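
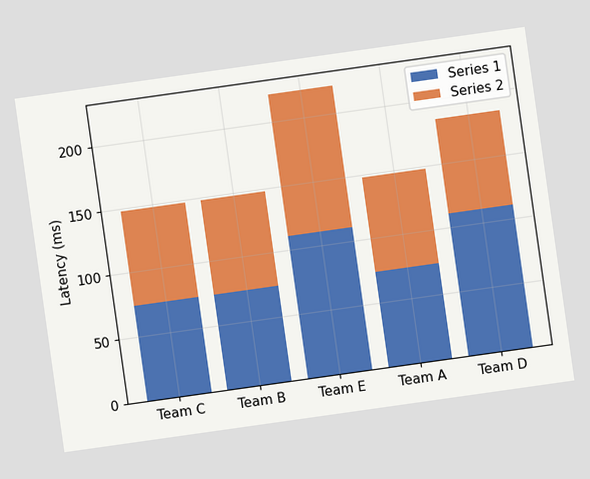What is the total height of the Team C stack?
148ms

The chart is tilted about 8° counter-clockwise. The Team C stack's top reaches 148ms on the y-axis.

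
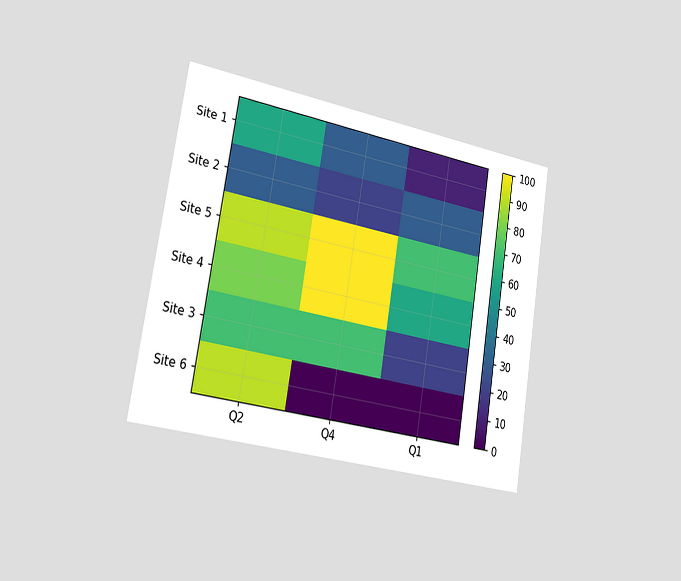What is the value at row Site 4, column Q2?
The chart is tilted about 9° clockwise and viewed slightly from the left. Matching cell (Site 4, Q2) against the colorbar gives 80.

80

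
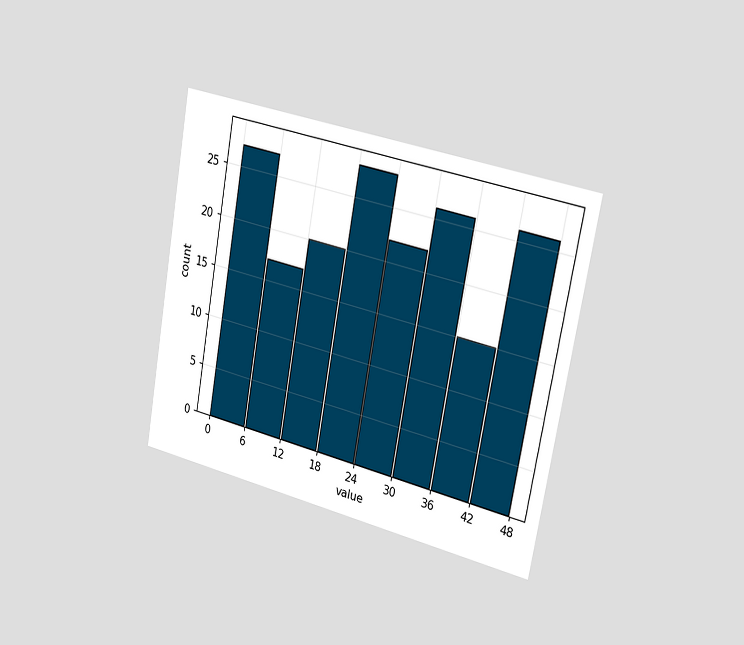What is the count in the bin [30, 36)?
The chart is tilted about 10° clockwise and viewed slightly from the right. The [30, 36) bin has height 26.

26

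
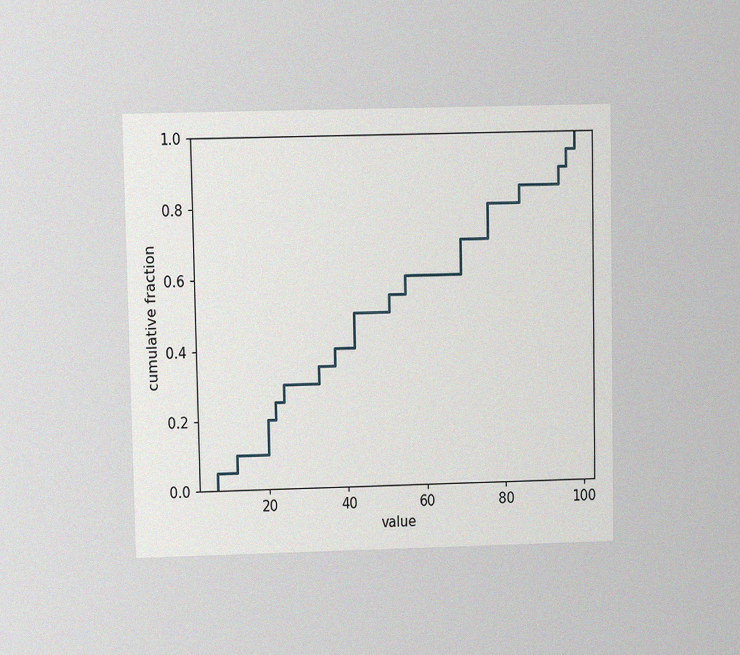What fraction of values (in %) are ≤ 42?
The chart is viewed at a slight angle, with some photo noise. At x=42 the ECDF step is at 50%.

50%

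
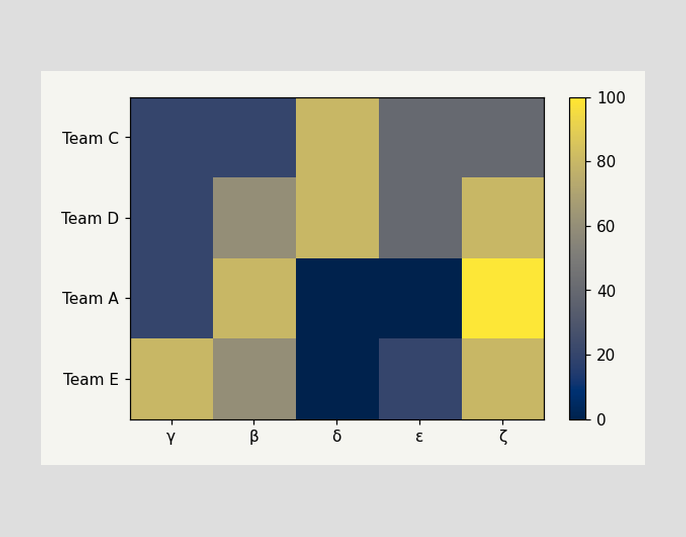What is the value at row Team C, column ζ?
40

Matching cell (Team C, ζ) against the colorbar gives 40.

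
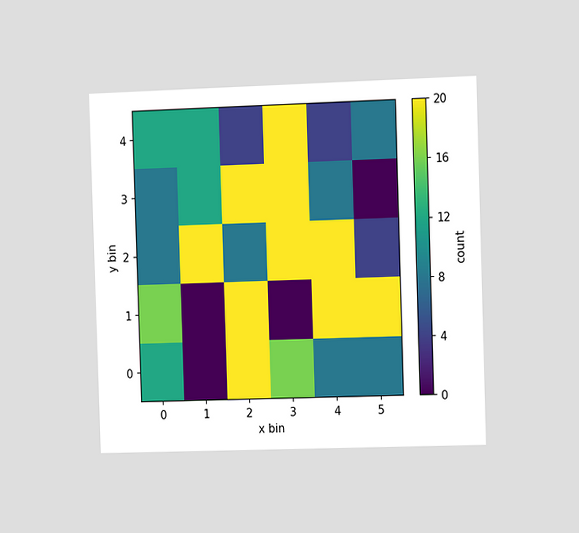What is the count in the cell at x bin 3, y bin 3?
20

The chart is viewed at a slight angle. Matching the cell (3, 3) against the colorbar gives 20.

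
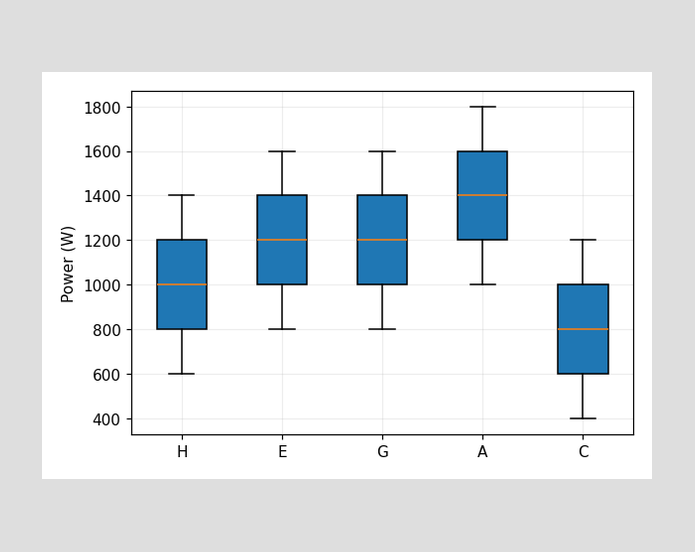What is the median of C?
The median line in the C box sits at 800W.

800W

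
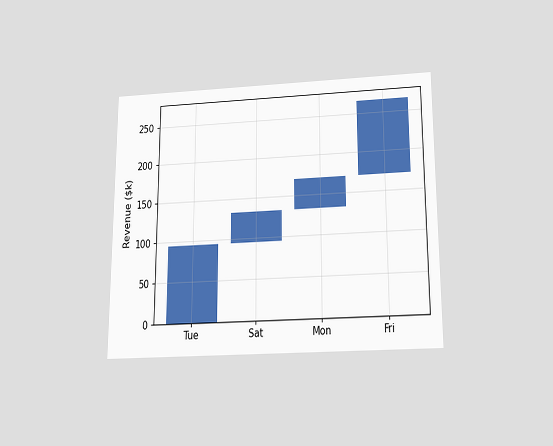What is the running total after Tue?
The chart is viewed slightly from below. After Tue the running total reaches $95k.

$95k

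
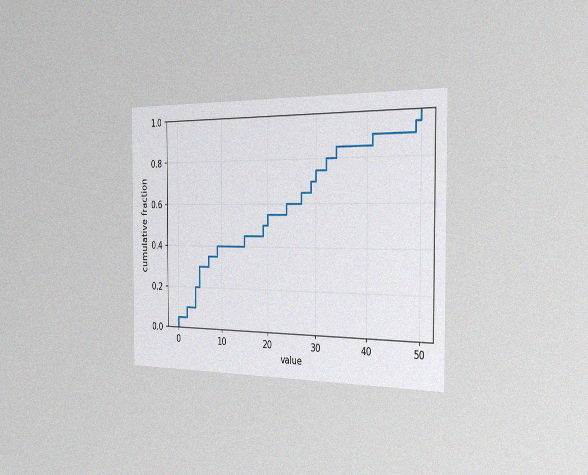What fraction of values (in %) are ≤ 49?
The chart is viewed slightly from the right, with some photo noise. At x=49 the ECDF step is at 95%.

95%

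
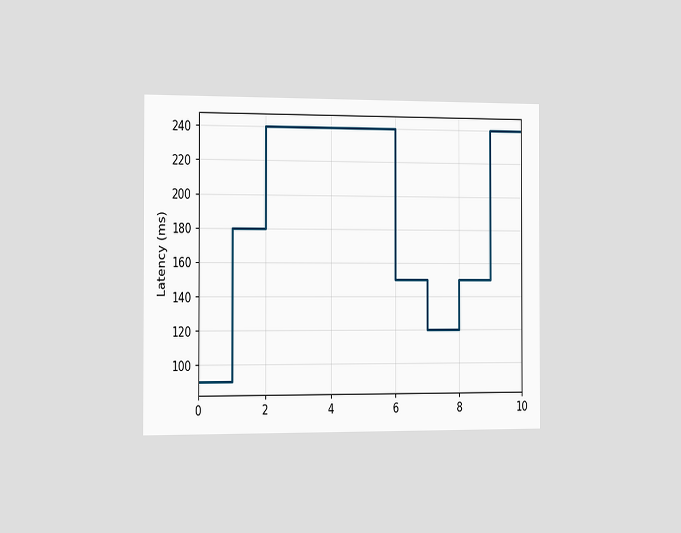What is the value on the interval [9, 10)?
240ms

The chart is viewed slightly from the left. On [9, 10) the step sits at 240ms.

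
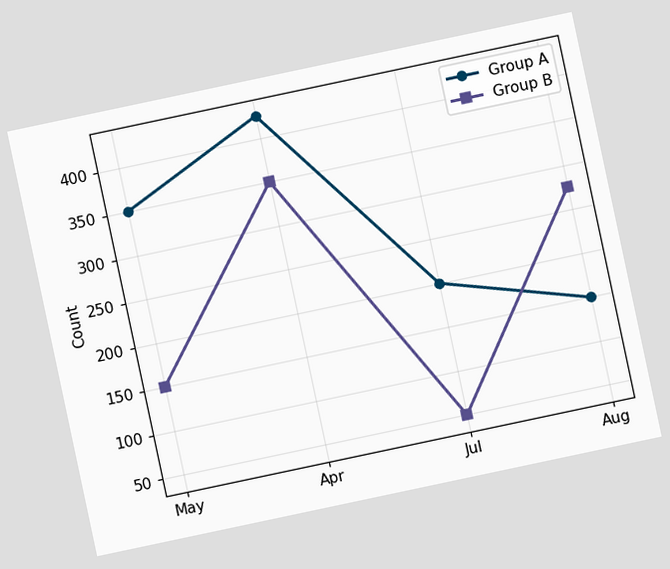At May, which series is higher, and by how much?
Group A, by 200

The chart is tilted about 12° counter-clockwise. At May, Group A sits above the other line by 200.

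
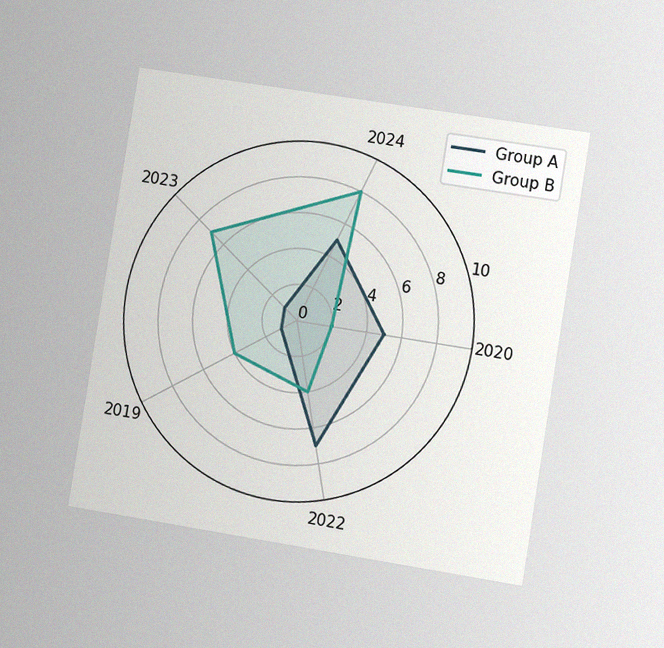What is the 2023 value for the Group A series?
1

The chart is tilted about 9° clockwise and viewed slightly from the right, with some photo noise. On the 2023 axis, Group A reaches 1.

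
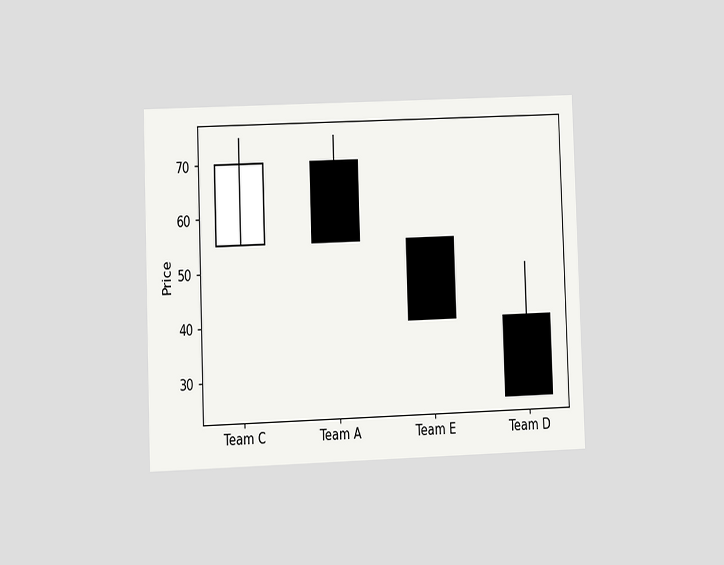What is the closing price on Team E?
40

The chart is tilted about 2° counter-clockwise and viewed at a slight angle. The Team E candle closes at 40.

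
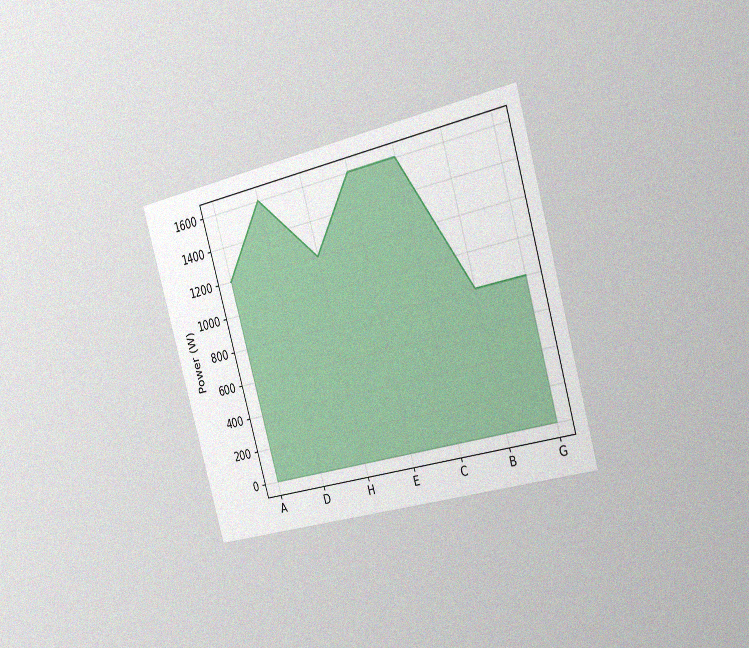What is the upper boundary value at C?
The chart is tilted about 16° counter-clockwise and viewed slightly from the right, with some photo noise. At C the upper boundary is at 1600W.

1600W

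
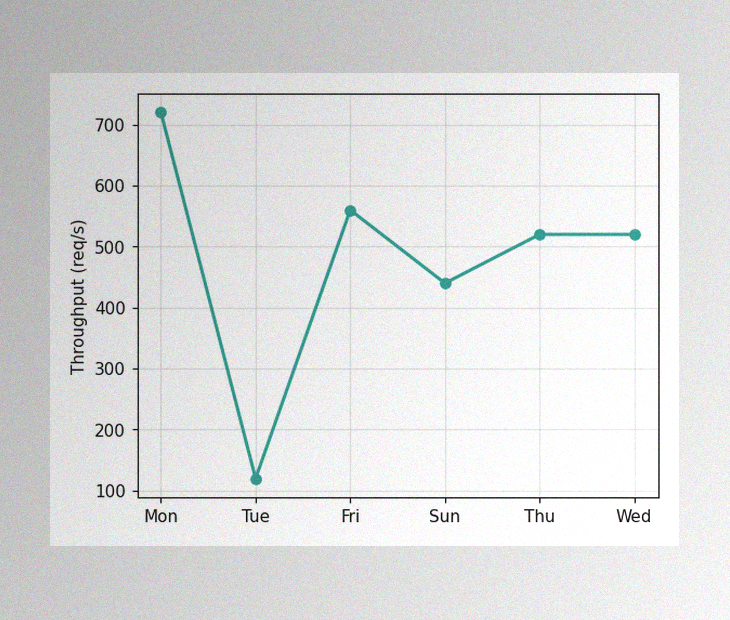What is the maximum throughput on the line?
720req/s

The image has some photo noise and uneven lighting. The highest point is at Mon, and reading across to the y-axis gives 720req/s.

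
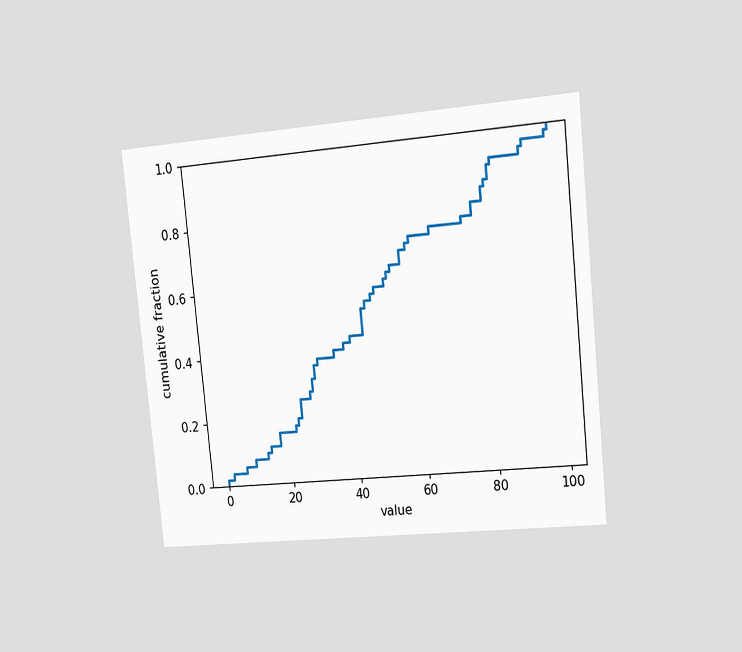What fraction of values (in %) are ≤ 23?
The chart is tilted about 6° counter-clockwise and viewed slightly from the right. At x=23 the ECDF step is at 20%.

20%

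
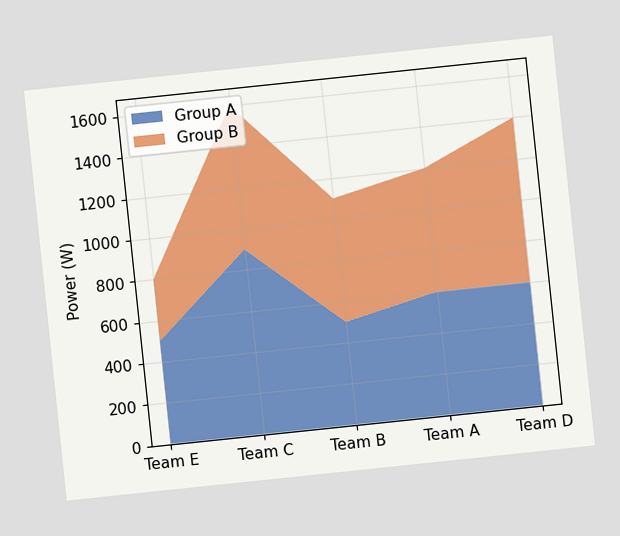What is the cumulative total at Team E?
The chart is tilted about 6° counter-clockwise. The stacked total at Team E reaches 800W.

800W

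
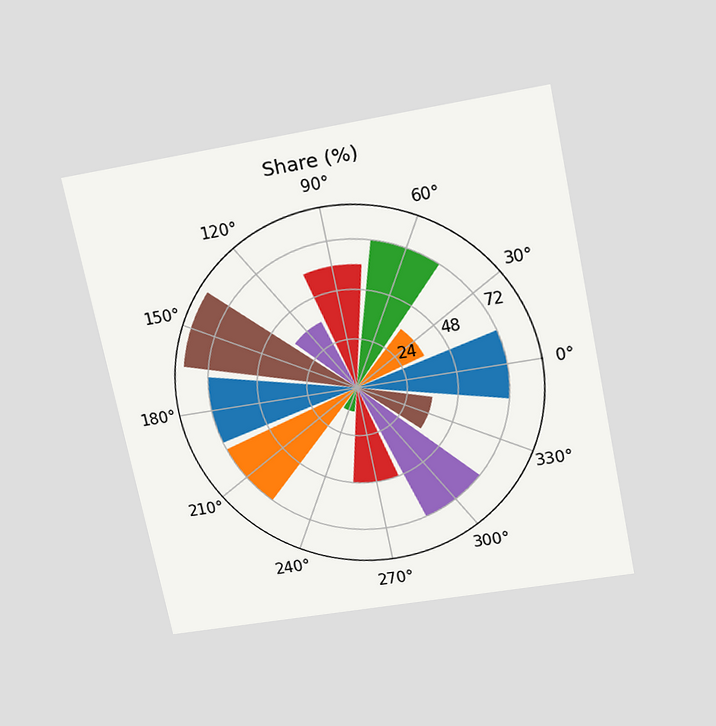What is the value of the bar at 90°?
60%

The chart is tilted about 11° counter-clockwise and viewed slightly from above. The bar at 90° reaches 60% on the radial axis.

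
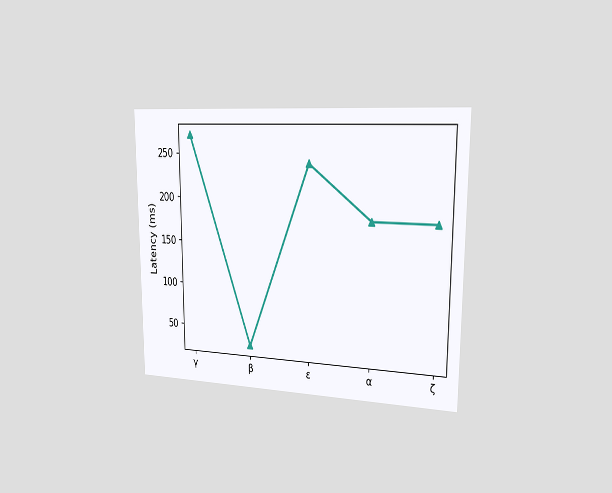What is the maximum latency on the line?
270ms

The chart is viewed slightly from the right. The highest point is at γ, and reading across to the y-axis gives 270ms.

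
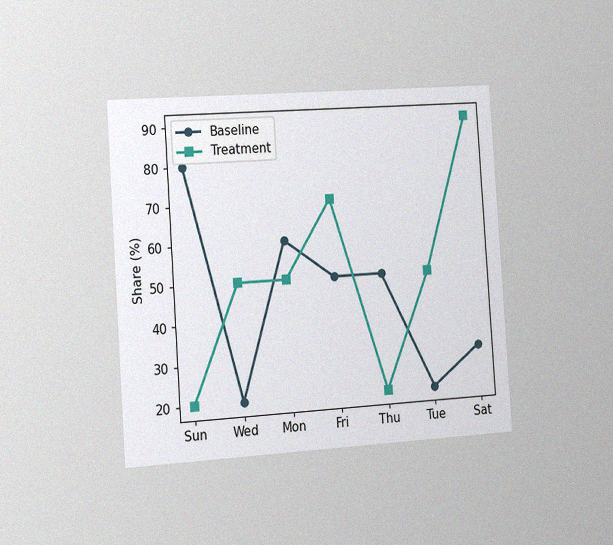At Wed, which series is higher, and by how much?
The chart is tilted about 4° counter-clockwise and viewed slightly from the left, with some photo noise. At Wed, Treatment sits above the other line by 30%.

Treatment, by 30%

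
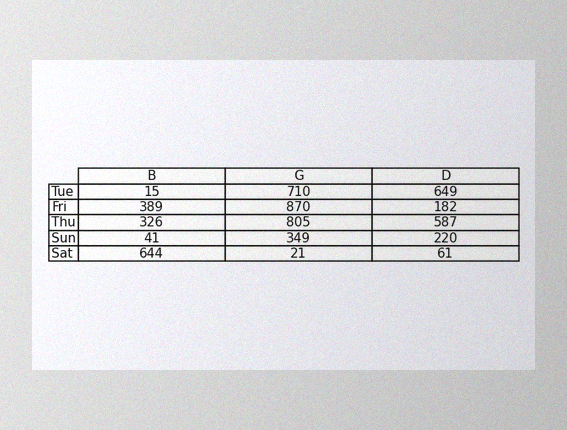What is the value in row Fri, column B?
389

The image has some photo noise and uneven lighting. The (Fri, B) cell reads 389.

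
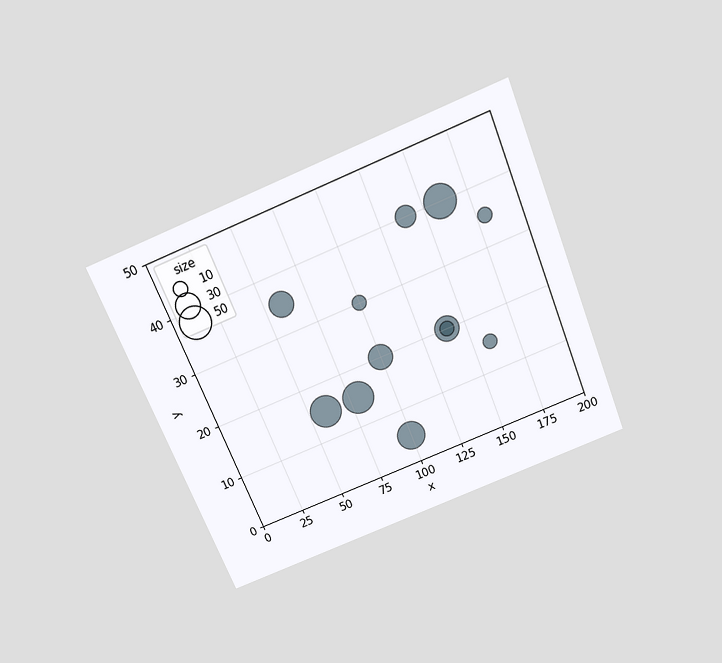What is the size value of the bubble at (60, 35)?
The chart is tilted about 22° counter-clockwise and viewed slightly from above. Matching the bubble at (60, 35) against the size legend gives 30.

30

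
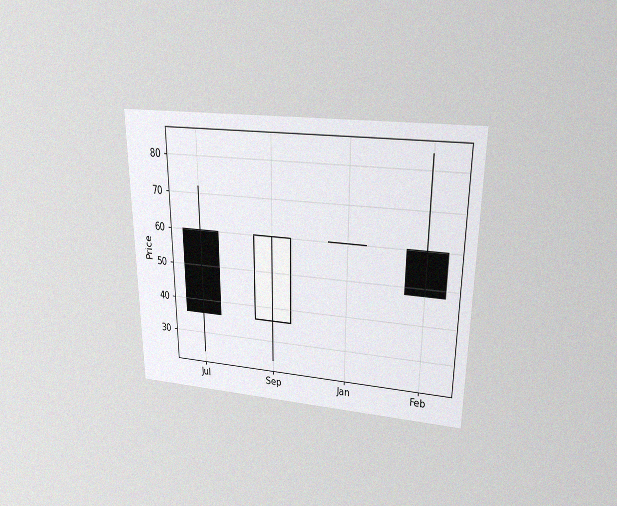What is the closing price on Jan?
The chart is viewed slightly from above, with some photo noise. The Jan candle closes at 60.

60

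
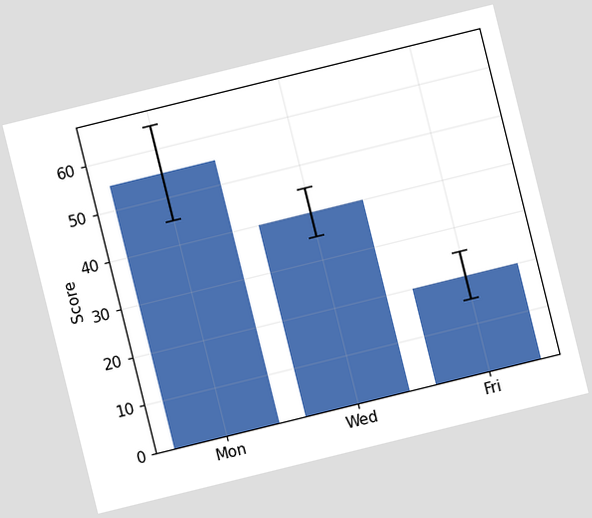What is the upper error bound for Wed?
45

The chart is tilted about 14° counter-clockwise. The Wed bar's upper whisker reaches 45.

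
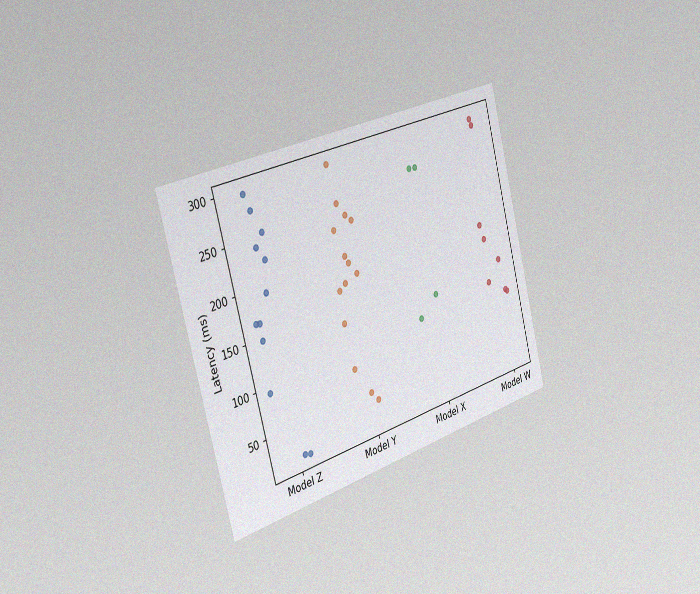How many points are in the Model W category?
8

The chart is tilted about 15° counter-clockwise and viewed slightly from the left, with some photo noise. Counting the markers in the Model W column gives 8.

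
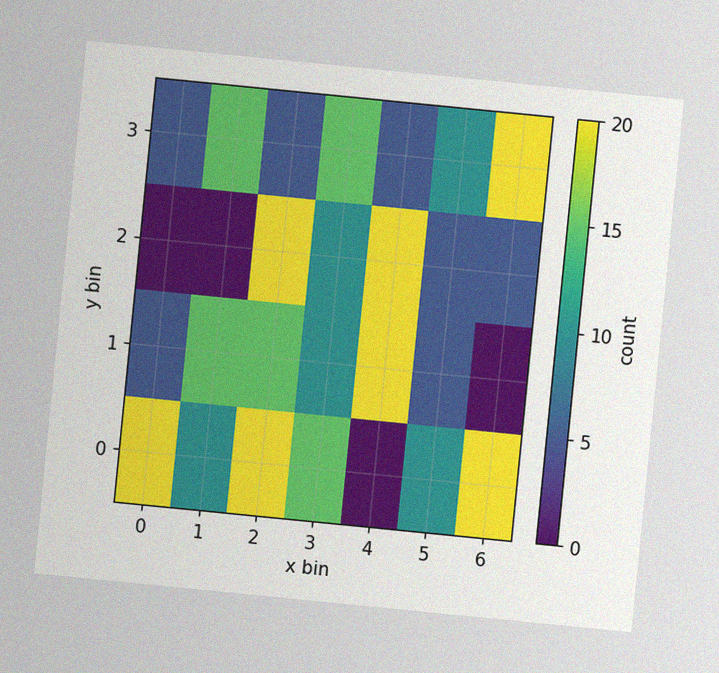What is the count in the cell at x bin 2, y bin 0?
The chart is tilted about 6° clockwise, with some photo noise. Matching the cell (2, 0) against the colorbar gives 20.

20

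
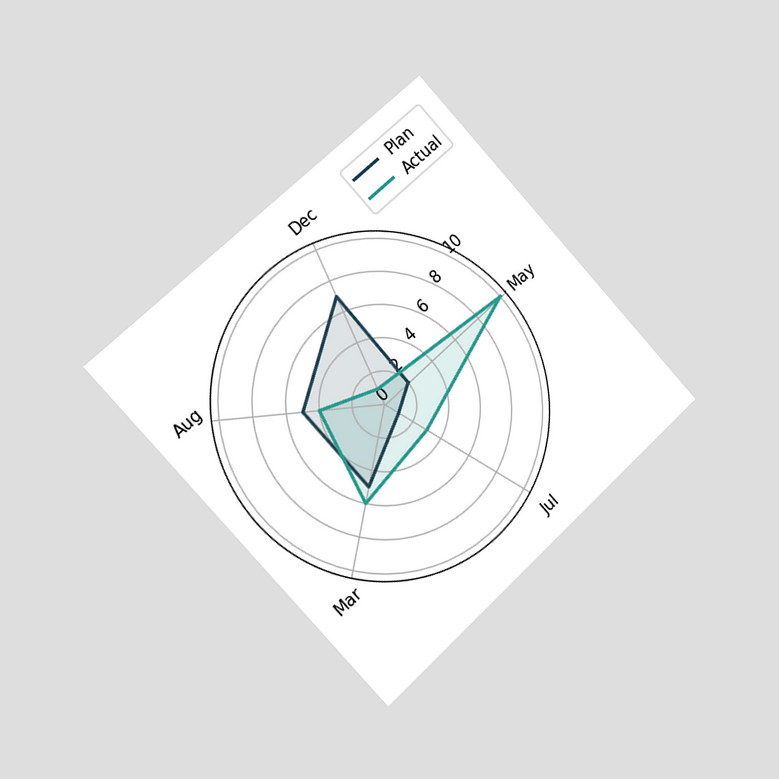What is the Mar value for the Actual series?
The chart is tilted about 43° counter-clockwise and viewed slightly from the left. On the Mar axis, Actual reaches 6.

6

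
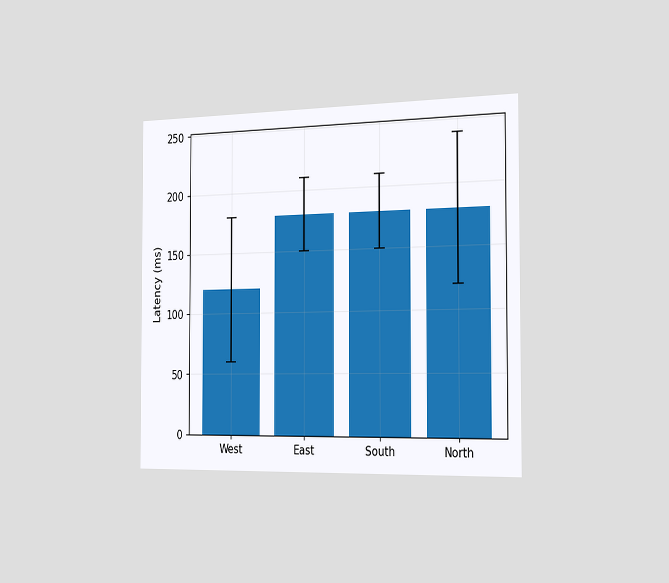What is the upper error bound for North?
240ms

The chart is viewed slightly from the right. The North bar's upper whisker reaches 240ms.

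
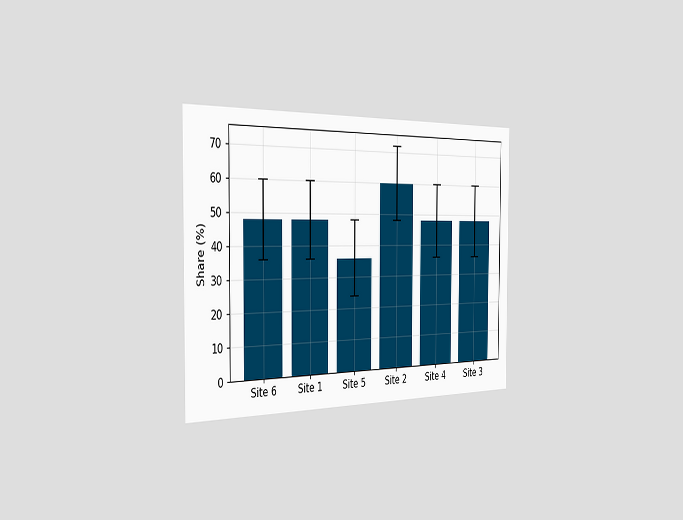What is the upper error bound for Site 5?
The chart is viewed slightly from the left. The Site 5 bar's upper whisker reaches 48%.

48%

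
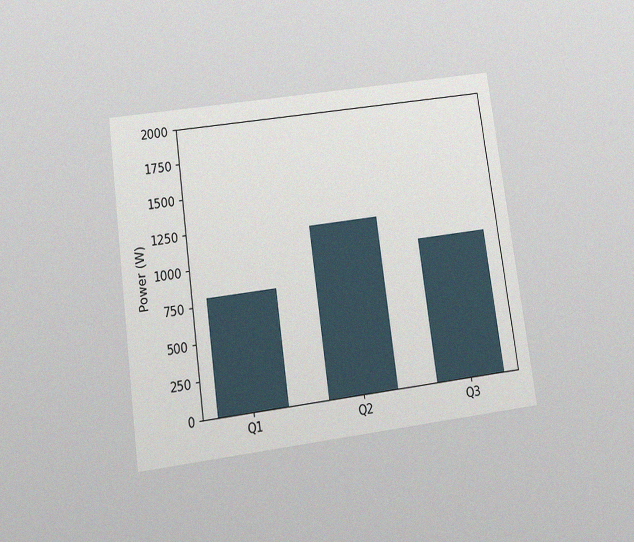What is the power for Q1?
The chart is tilted about 8° counter-clockwise and viewed slightly from below, with some photo noise. Reading along the chart's y-axis, the Q1 bar reaches 800W.

800W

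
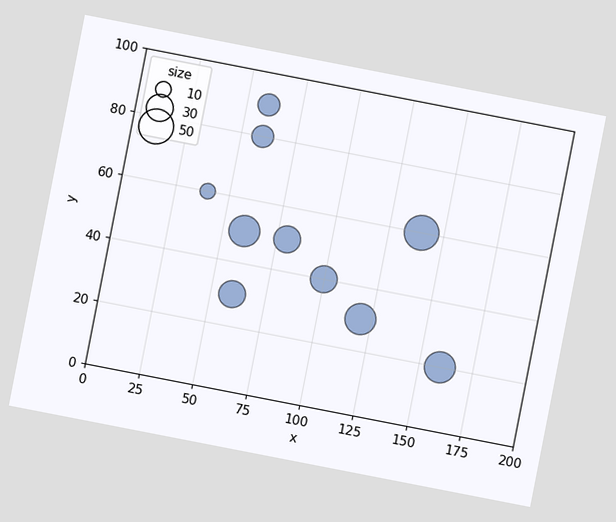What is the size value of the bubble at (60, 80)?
The chart is tilted about 11° clockwise. Matching the bubble at (60, 80) against the size legend gives 20.

20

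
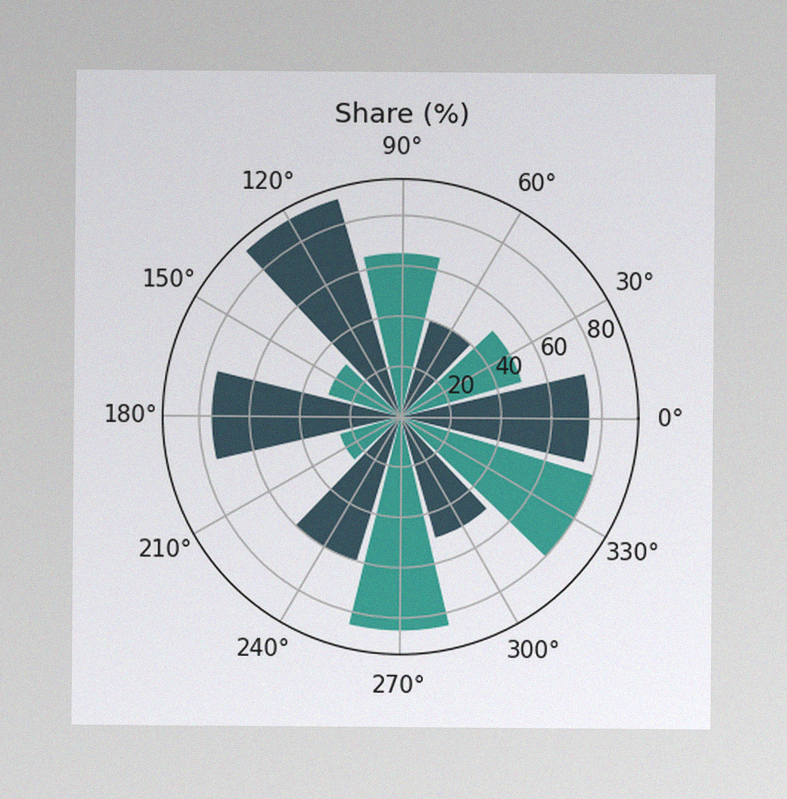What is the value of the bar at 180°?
The image has some photo noise and uneven lighting. The bar at 180° reaches 75% on the radial axis.

75%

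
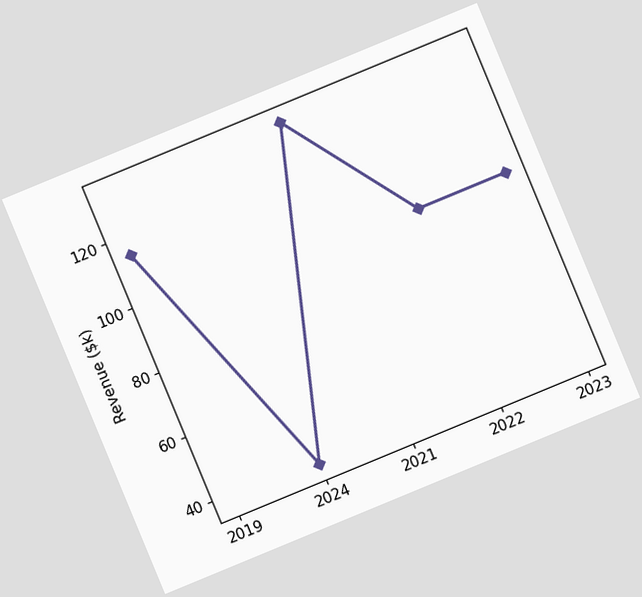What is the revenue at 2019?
$114k

The chart is tilted about 22° counter-clockwise. At 2019, the line is at $114k.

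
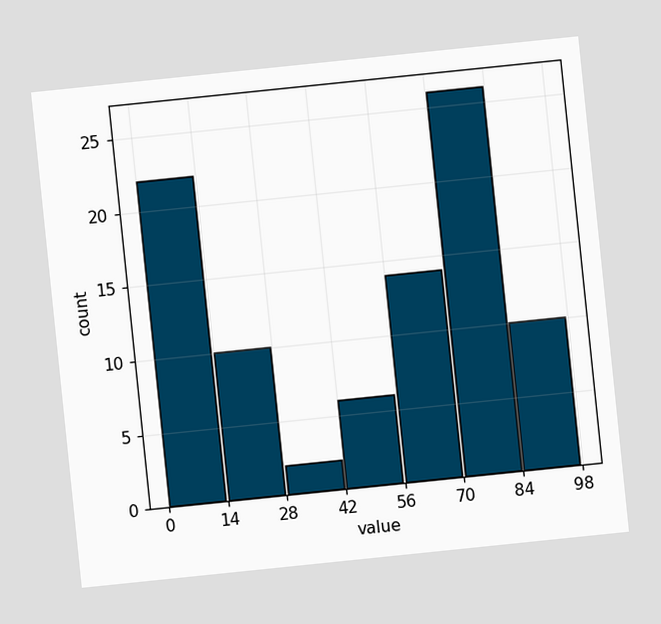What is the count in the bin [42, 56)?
The chart is tilted about 6° counter-clockwise. The [42, 56) bin has height 6.

6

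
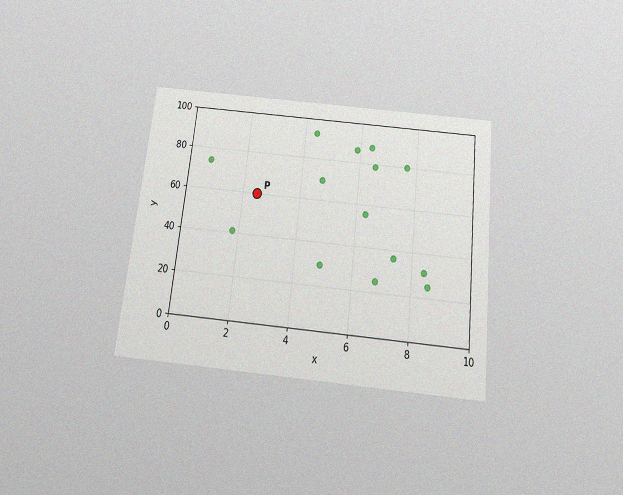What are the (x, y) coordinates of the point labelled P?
(2.5, 60)

The chart is tilted about 6° clockwise and viewed slightly from below, with some photo noise. Following the gridlines from P to each axis, P sits at (2.5, 60).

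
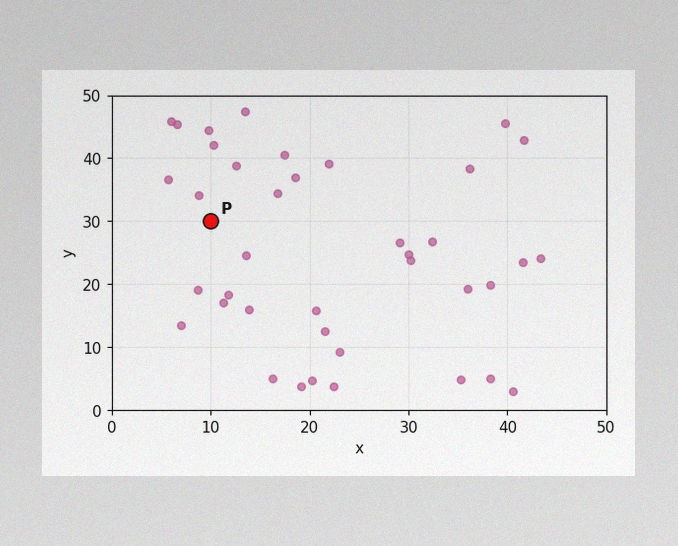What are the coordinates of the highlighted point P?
(10, 30)

The image has some photo noise and uneven lighting. Following the gridlines from P to each axis, P sits at (10, 30).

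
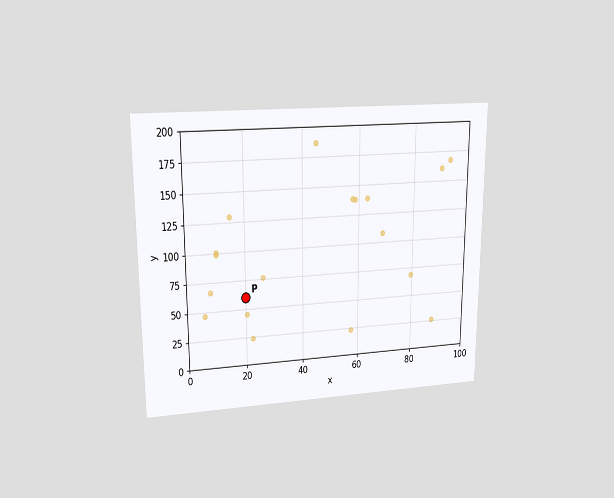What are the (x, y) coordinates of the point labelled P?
(20, 60)

The chart is viewed at a slight angle. Following the gridlines from P to each axis, P sits at (20, 60).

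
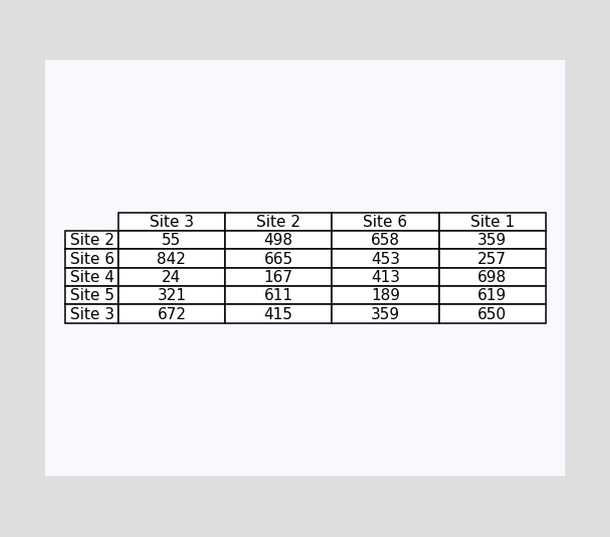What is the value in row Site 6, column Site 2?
The (Site 6, Site 2) cell reads 665.

665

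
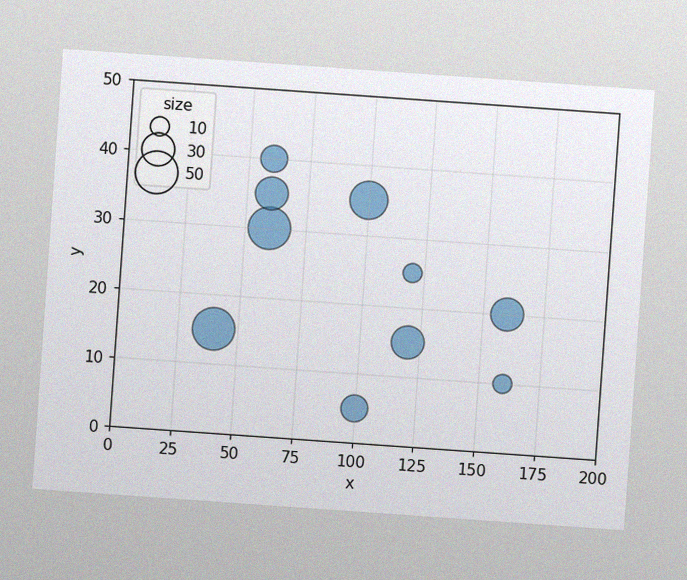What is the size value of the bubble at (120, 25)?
The chart is tilted about 4° clockwise, with some photo noise. Matching the bubble at (120, 25) against the size legend gives 10.

10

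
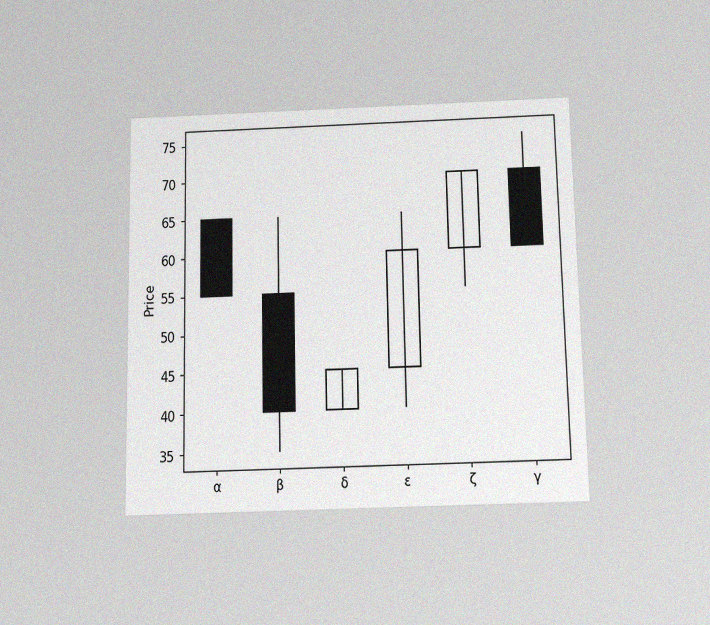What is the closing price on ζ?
The chart is viewed slightly from below, with some photo noise. The ζ candle closes at 70.

70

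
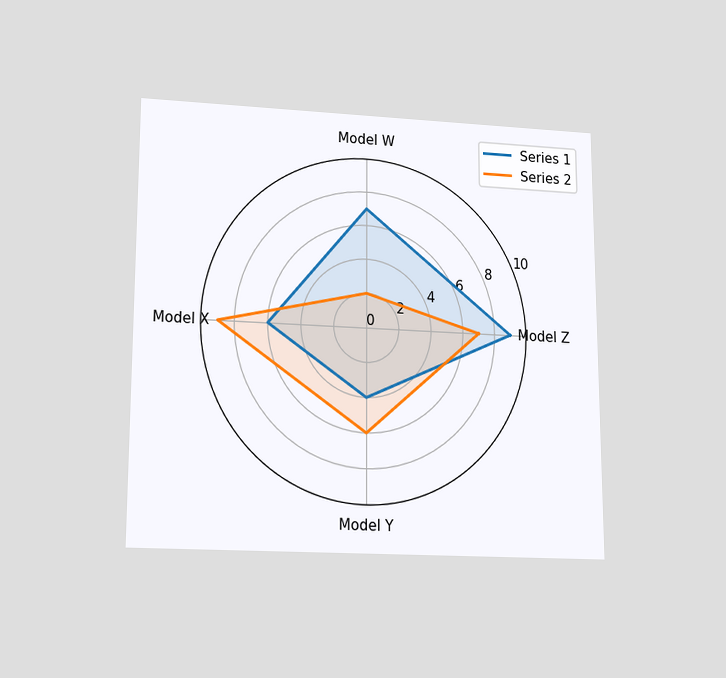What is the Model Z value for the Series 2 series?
The chart is viewed slightly from below. On the Model Z axis, Series 2 reaches 7.

7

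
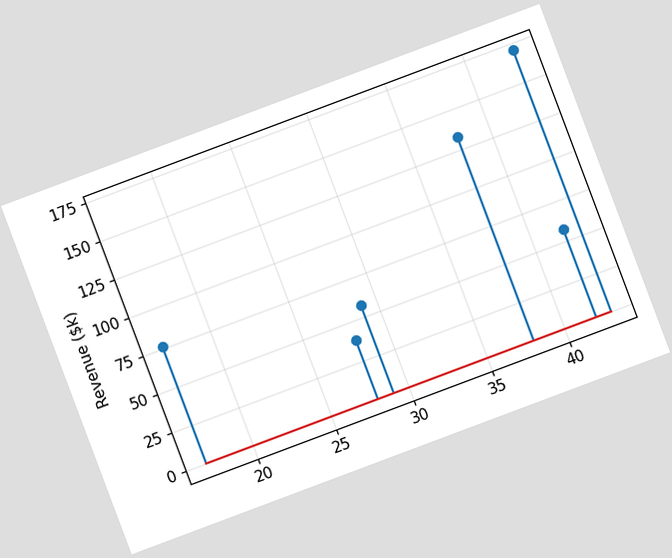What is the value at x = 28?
$38k

The chart is tilted about 21° counter-clockwise. The stem at x=28 reaches $38k.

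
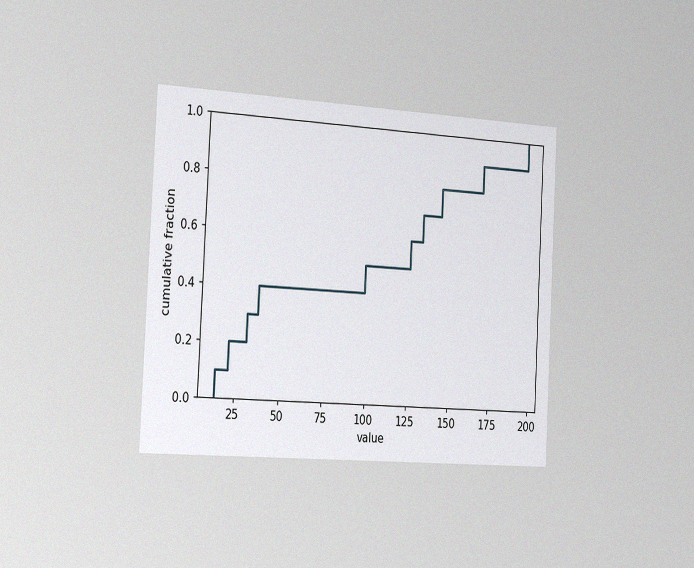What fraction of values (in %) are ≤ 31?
The chart is tilted about 3° clockwise and viewed slightly from the left, with some photo noise. At x=31 the ECDF step is at 30%.

30%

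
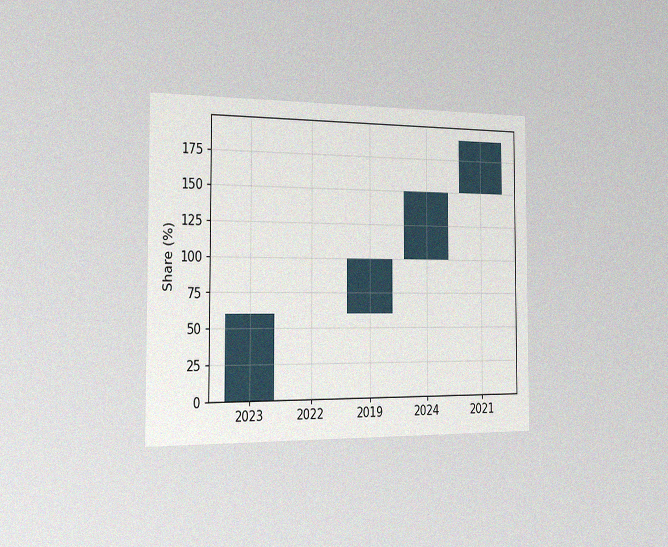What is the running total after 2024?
150%

The chart is viewed slightly from the left, with some photo noise. After 2024 the running total reaches 150%.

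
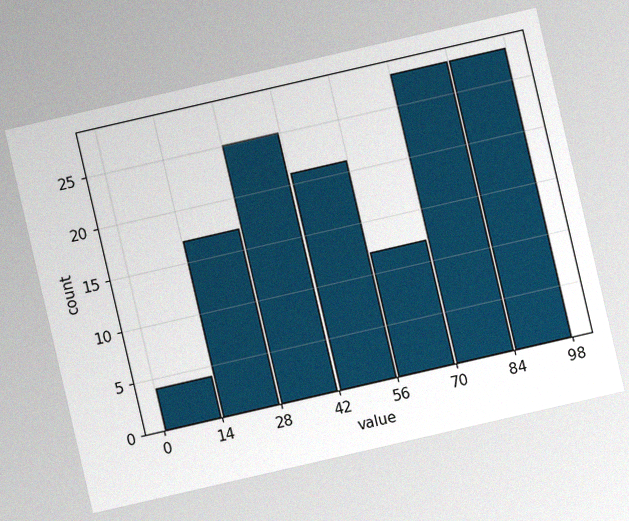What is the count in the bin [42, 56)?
21

The chart is tilted about 13° counter-clockwise, with some photo noise. The [42, 56) bin has height 21.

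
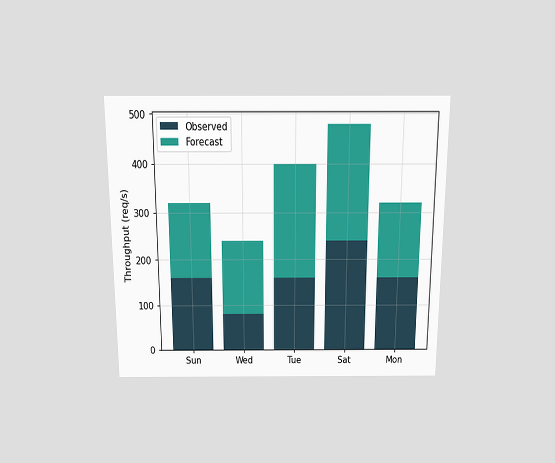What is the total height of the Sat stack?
The chart is viewed slightly from above. The Sat stack's top reaches 480req/s on the y-axis.

480req/s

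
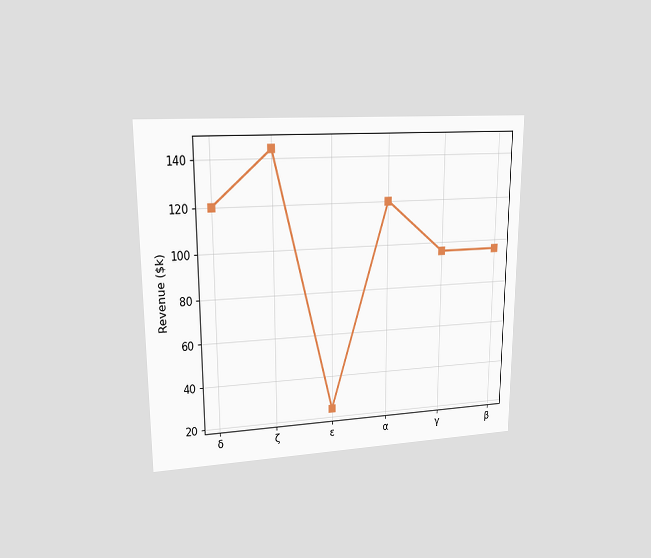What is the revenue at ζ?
The chart is viewed at a slight angle. At ζ, the line is at $144k.

$144k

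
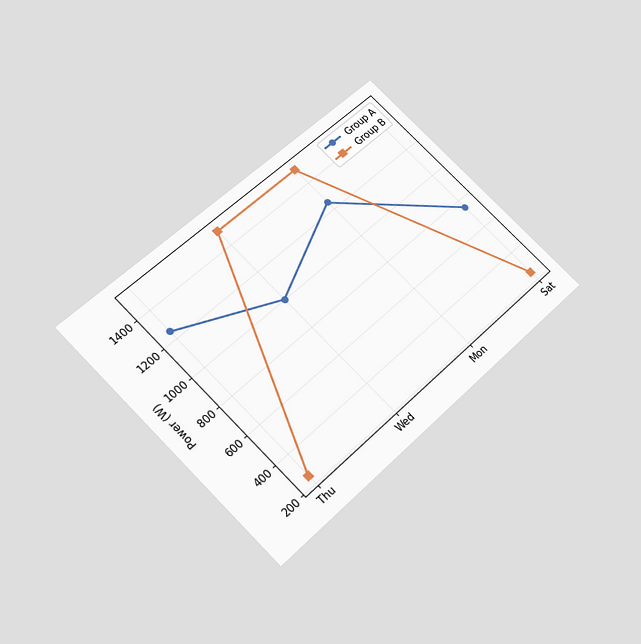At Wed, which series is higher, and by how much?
The chart is tilted about 45° counter-clockwise and viewed slightly from below. At Wed, Group B sits above the other line by 500W.

Group B, by 500W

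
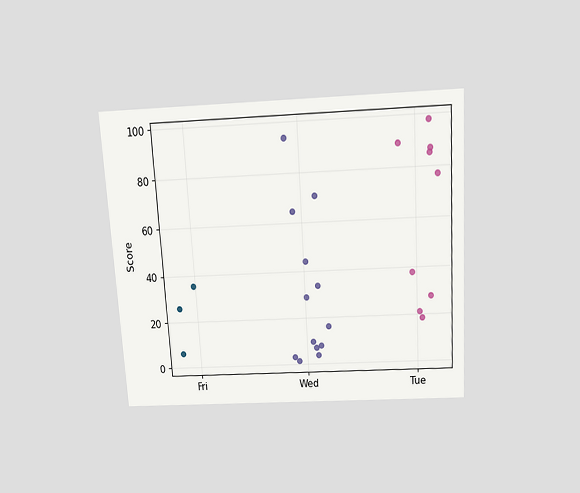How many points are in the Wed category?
13

The chart is tilted about 3° counter-clockwise and viewed slightly from above. Counting the markers in the Wed column gives 13.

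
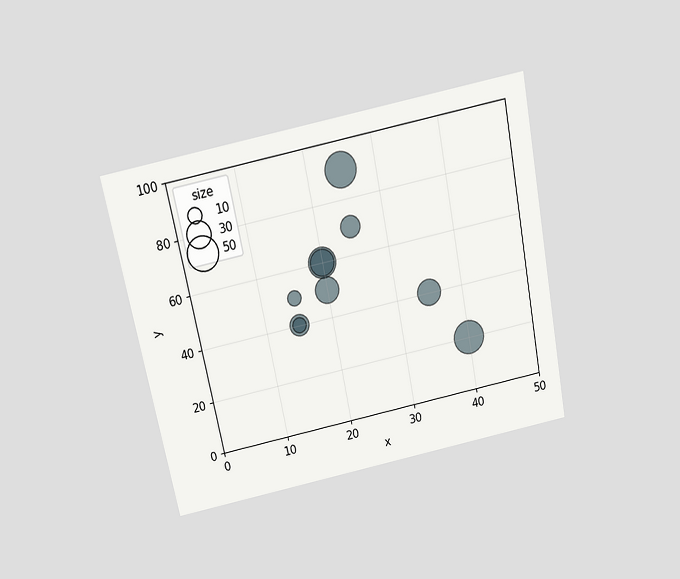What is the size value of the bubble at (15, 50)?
The chart is tilted about 11° counter-clockwise and viewed slightly from above. Matching the bubble at (15, 50) against the size legend gives 10.

10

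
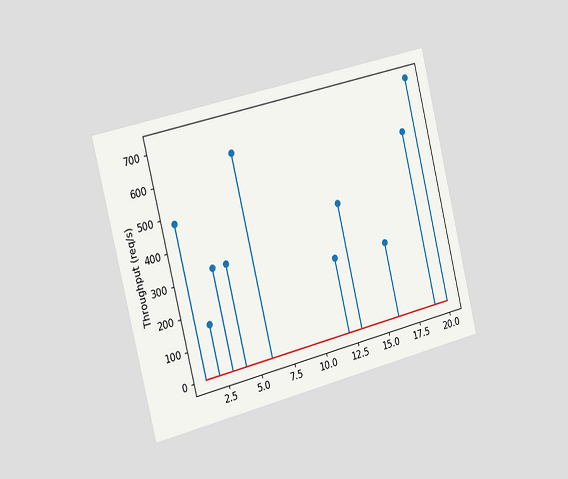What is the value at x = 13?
The chart is tilted about 14° counter-clockwise and viewed slightly from the left. The stem at x=13 reaches 400req/s.

400req/s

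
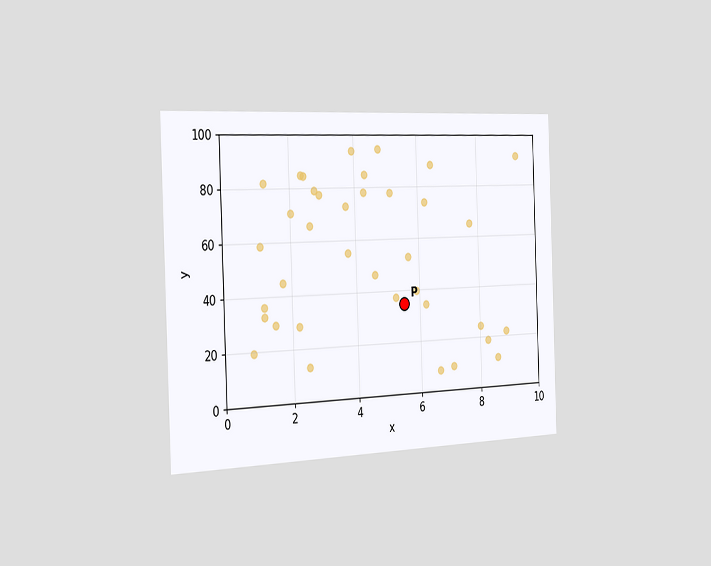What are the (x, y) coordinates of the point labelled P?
The chart is tilted about 2° counter-clockwise and viewed slightly from the left. Following the gridlines from P to each axis, P sits at (5.5, 35).

(5.5, 35)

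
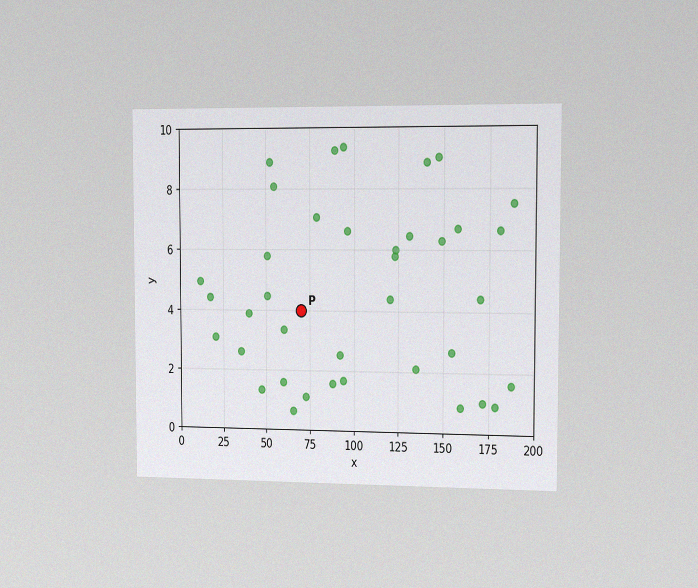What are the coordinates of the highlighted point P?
(70, 4)

The chart is viewed slightly from the right, with some photo noise. Following the gridlines from P to each axis, P sits at (70, 4).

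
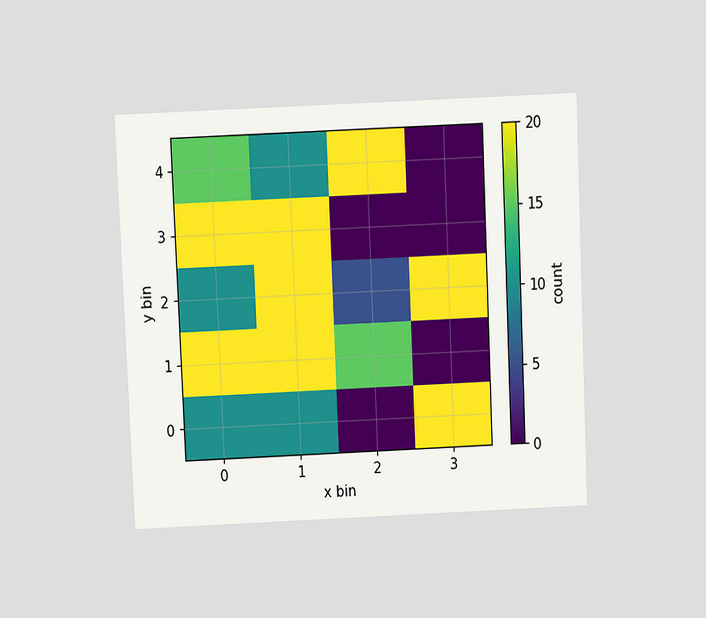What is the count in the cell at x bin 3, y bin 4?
0

The chart is tilted about 2° counter-clockwise and viewed slightly from above. Matching the cell (3, 4) against the colorbar gives 0.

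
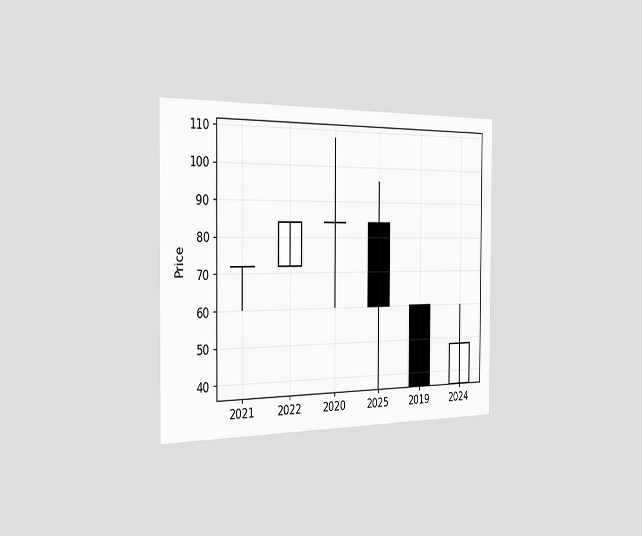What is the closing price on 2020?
84

The chart is viewed slightly from the left. The 2020 candle closes at 84.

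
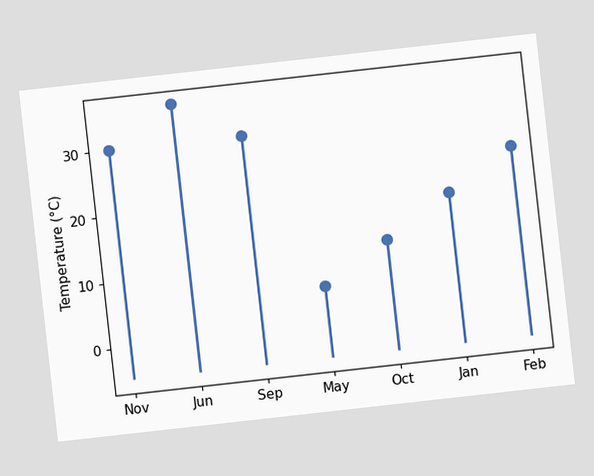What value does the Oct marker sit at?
12°C

The chart is tilted about 6° counter-clockwise. The Oct marker sits at 12°C.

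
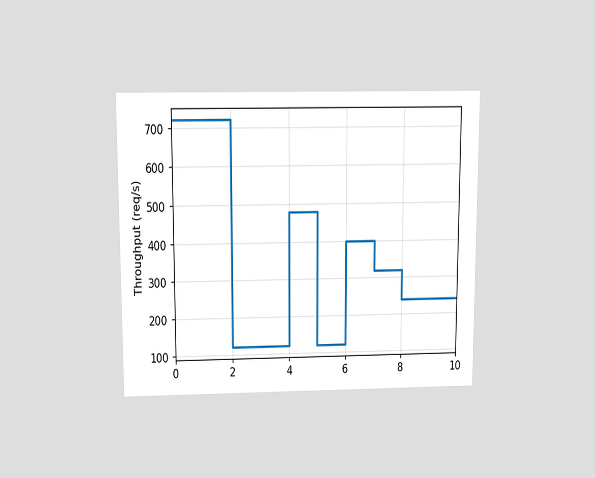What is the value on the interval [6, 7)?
The chart is viewed slightly from above. On [6, 7) the step sits at 400req/s.

400req/s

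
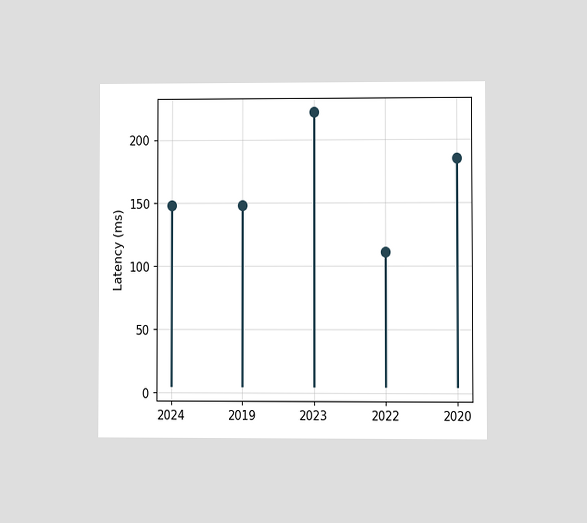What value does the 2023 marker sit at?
The chart is viewed at a slight angle. The 2023 marker sits at 222ms.

222ms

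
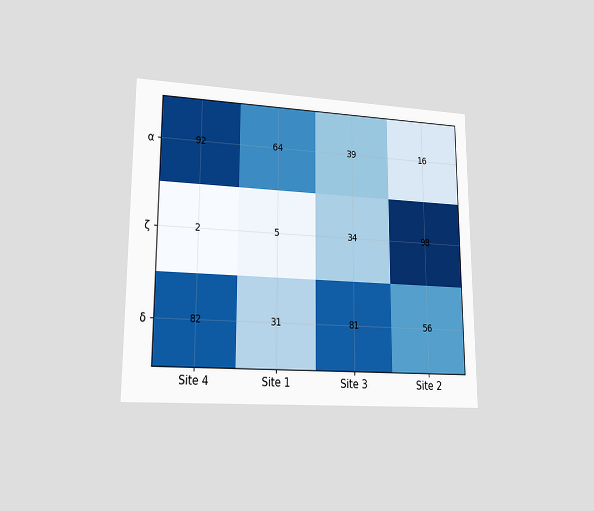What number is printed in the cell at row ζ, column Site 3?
The chart is viewed at a slight angle. The (ζ, Site 3) cell reads 34.

34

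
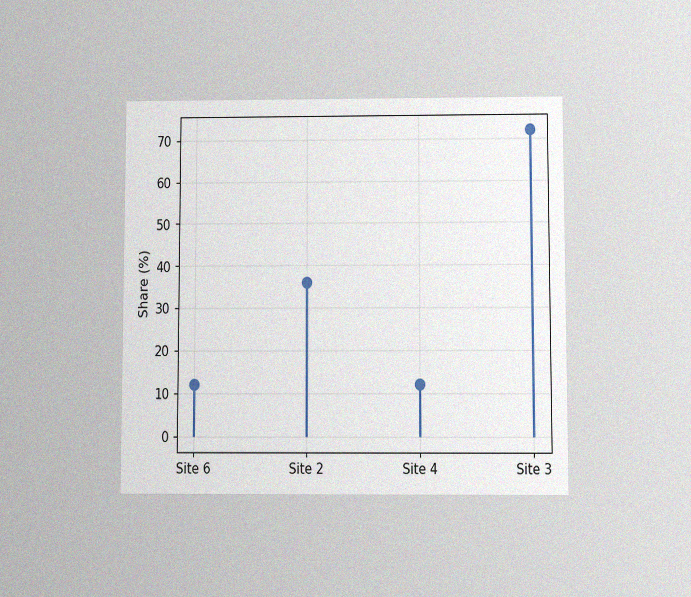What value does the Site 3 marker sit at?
72%

The chart is viewed slightly from below, with some photo noise. The Site 3 marker sits at 72%.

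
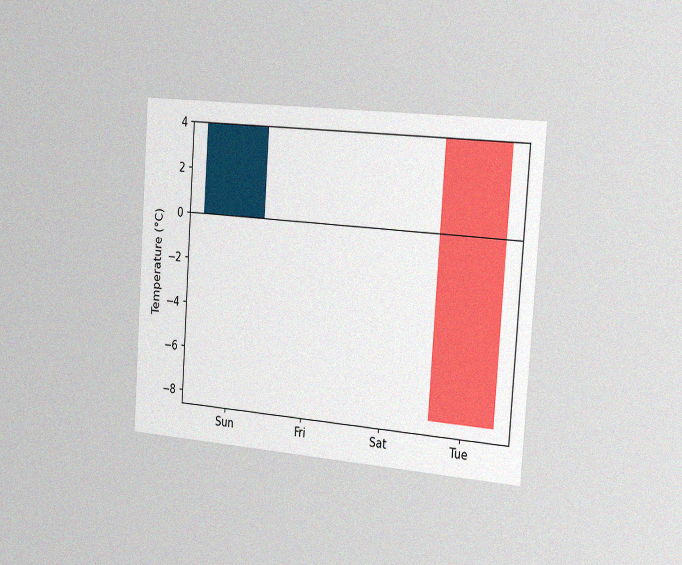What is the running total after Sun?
4°C

The chart is tilted about 4° clockwise and viewed slightly from the right, with some photo noise. After Sun the running total reaches 4°C.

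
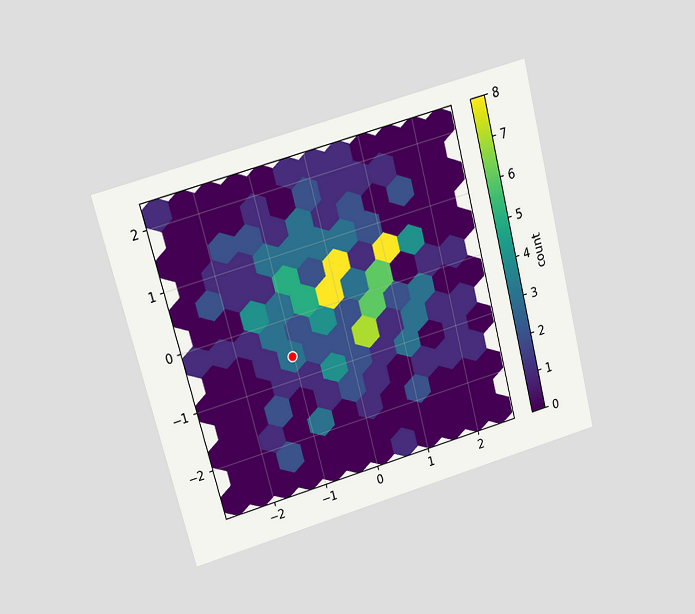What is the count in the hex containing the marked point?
3

The chart is tilted about 15° counter-clockwise and viewed slightly from above. The marked hex reads 3 on the colorbar.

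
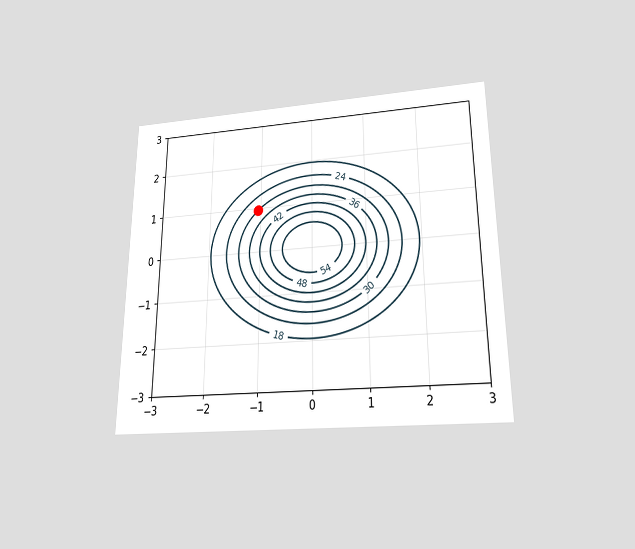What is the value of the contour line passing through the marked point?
The chart is viewed slightly from below. The marked point sits on the contour labelled 30.

30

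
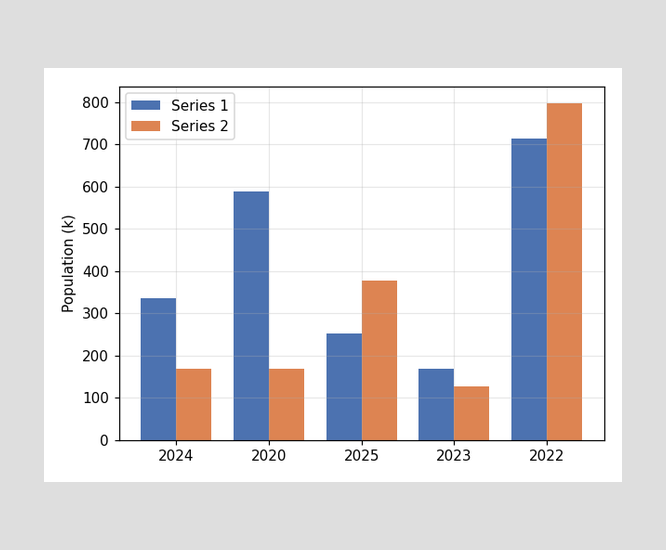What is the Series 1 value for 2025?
252k

The Series 1 bar at 2025 reaches 252k on the y-axis.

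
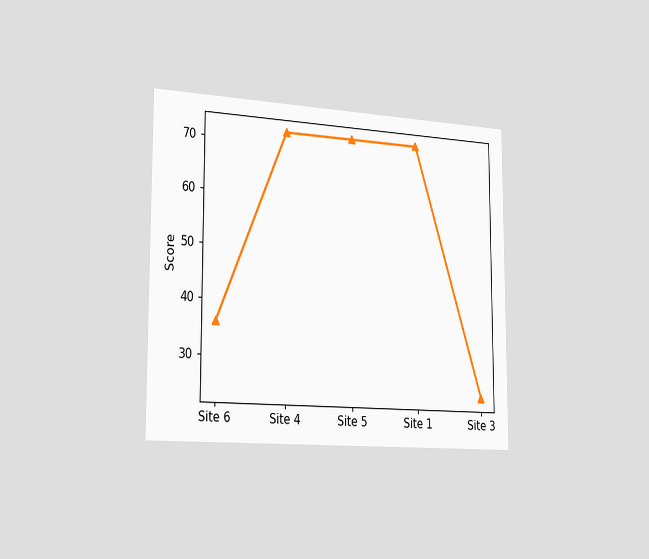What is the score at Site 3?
The chart is viewed slightly from the left. At Site 3, the line is at 24.

24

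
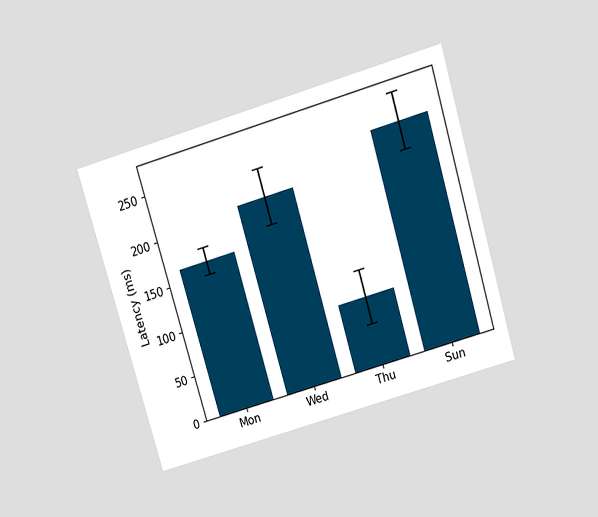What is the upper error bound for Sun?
270ms

The chart is tilted about 17° counter-clockwise and viewed slightly from above. The Sun bar's upper whisker reaches 270ms.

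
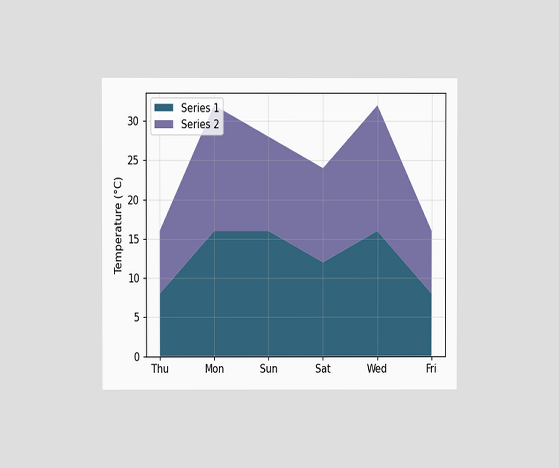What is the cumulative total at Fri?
16°C

The chart is viewed at a slight angle. The stacked total at Fri reaches 16°C.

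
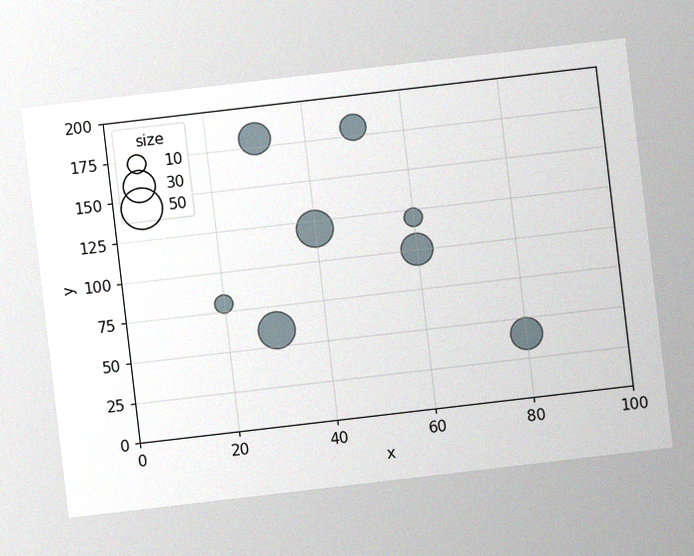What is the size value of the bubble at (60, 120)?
The chart is tilted about 7° counter-clockwise, with some photo noise. Matching the bubble at (60, 120) against the size legend gives 10.

10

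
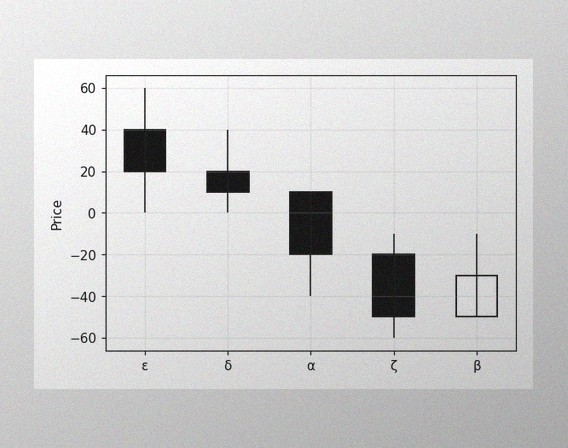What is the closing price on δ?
10

The image has some photo noise and uneven lighting. The δ candle closes at 10.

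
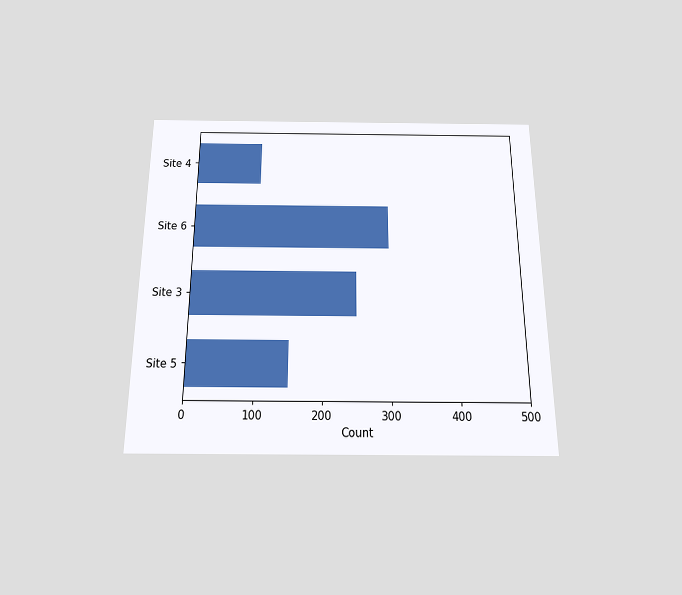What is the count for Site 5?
150

The chart is viewed slightly from below. Reading along the chart's x-axis, the Site 5 bar reaches 150.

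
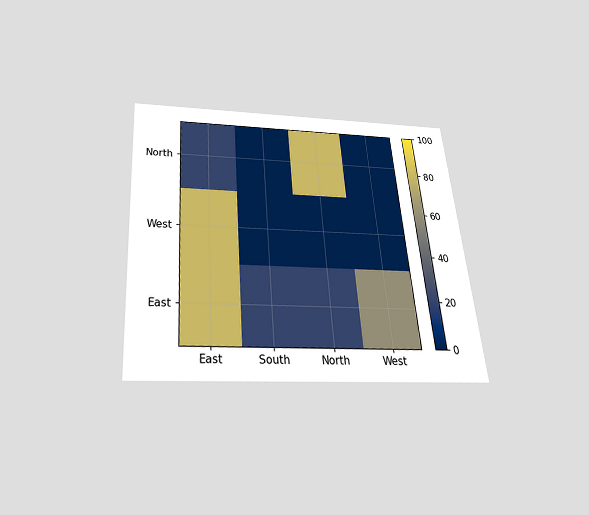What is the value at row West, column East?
80

The chart is tilted about 5° counter-clockwise and viewed slightly from below. Matching cell (West, East) against the colorbar gives 80.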